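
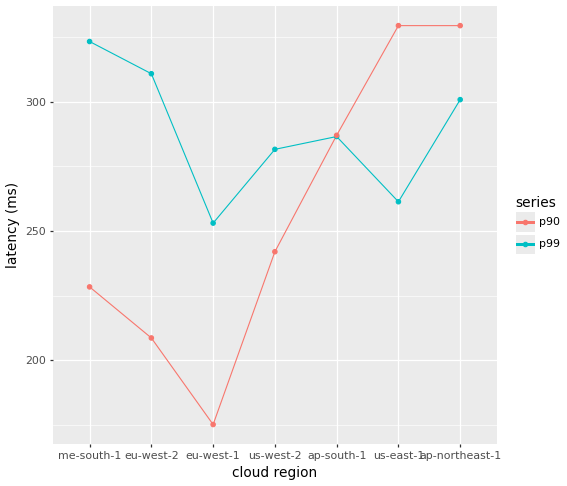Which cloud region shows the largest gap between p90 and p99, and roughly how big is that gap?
eu-west-2, ≈ 120 ms

eu-west-2: p90 ≈ 200, p99 ≈ 320 → gap ≈ 120. Next-largest (me-south-1) is only ≈ 100.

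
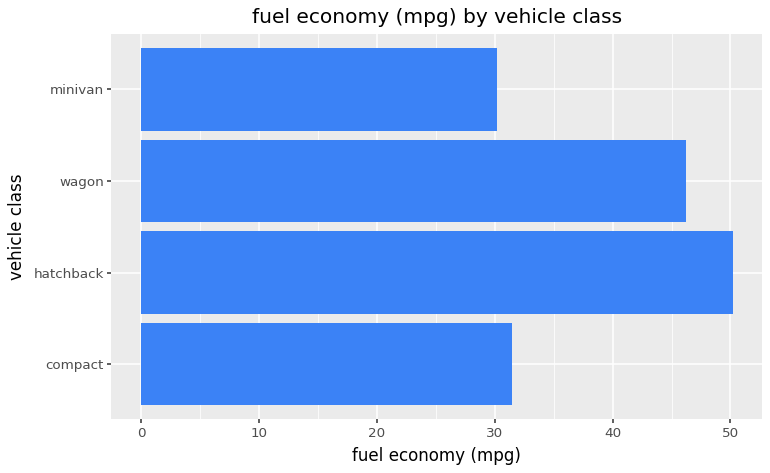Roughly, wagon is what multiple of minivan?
wagon ≈ 45, minivan ≈ 30; 45/30 ≈ 1.5.

≈ 1.5×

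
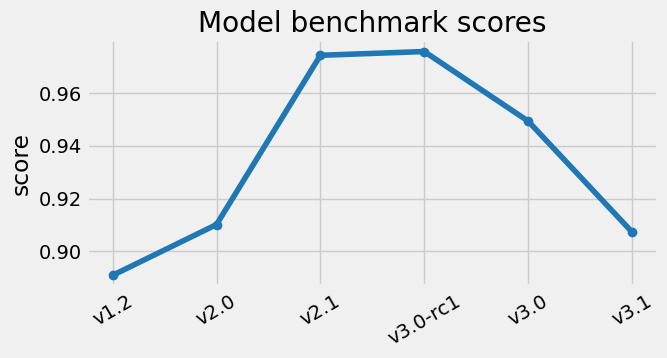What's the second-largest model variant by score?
v2.1

Top 3: v3.0-rc1 ≈ 0.98, v2.1 ≈ 0.97, v3.0 ≈ 0.95.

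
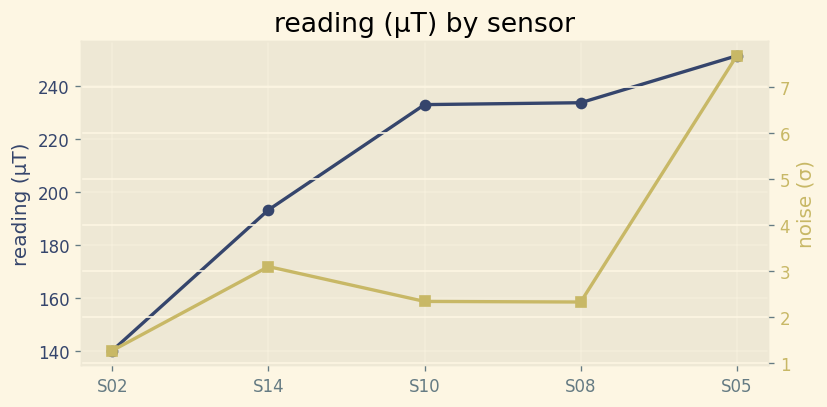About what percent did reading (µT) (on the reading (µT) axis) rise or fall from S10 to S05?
≈ +8.7%

S10 ≈ 230, S05 ≈ 250; (250 − 230) / 230 ≈ +8.7%.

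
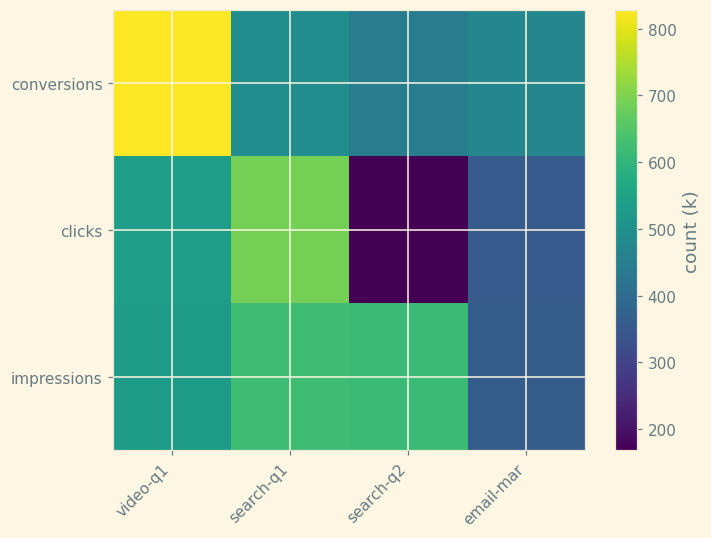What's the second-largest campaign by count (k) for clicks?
Top 3 for clicks: search-q1 ≈ 700, video-q1 ≈ 500, email-mar ≈ 400.

video-q1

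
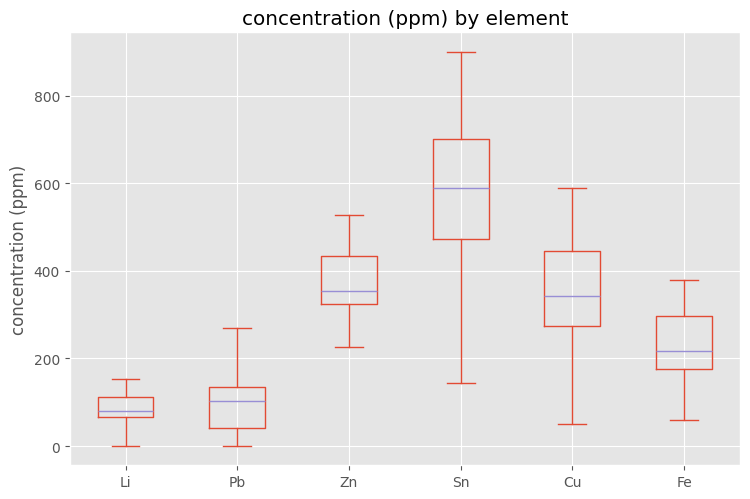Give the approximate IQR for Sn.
≈ 250

Q3 ≈ 700, Q1 ≈ 450; IQR ≈ 250.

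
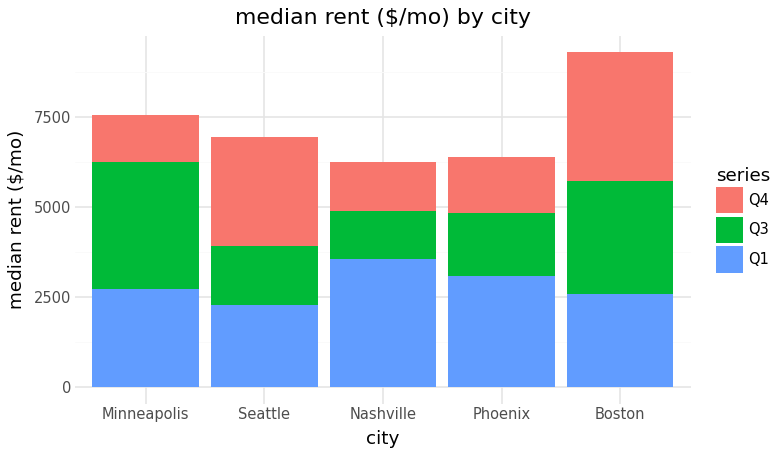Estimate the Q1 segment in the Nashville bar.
Q1 top ≈ 4000, bottom ≈ 0; segment ≈ 4000.

≈ 4000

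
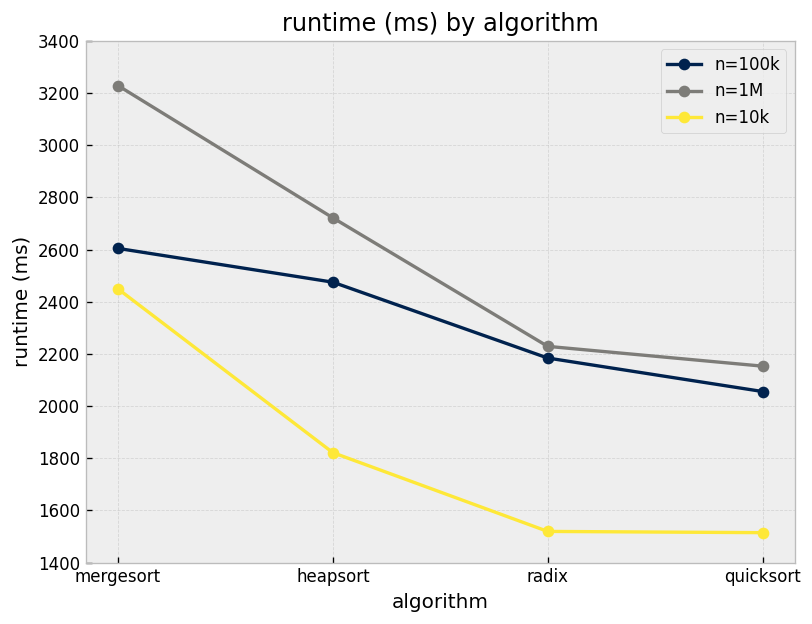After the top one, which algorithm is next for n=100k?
Top 3 for n=100k: mergesort ≈ 2600, heapsort ≈ 2400, radix ≈ 2200.

heapsort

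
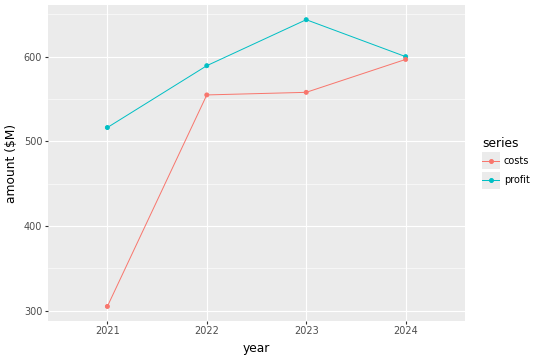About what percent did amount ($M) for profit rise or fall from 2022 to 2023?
≈ +8.3%

2022 ≈ 600, 2023 ≈ 650; (650 − 600) / 600 ≈ +8.3%.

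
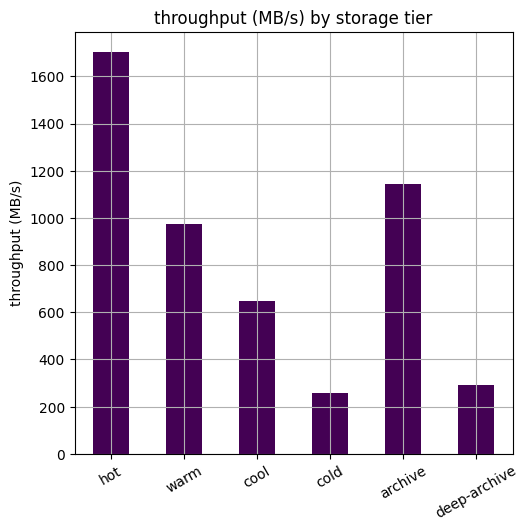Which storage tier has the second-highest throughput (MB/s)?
Top 3: hot ≈ 1800, archive ≈ 1200, warm ≈ 1000.

archive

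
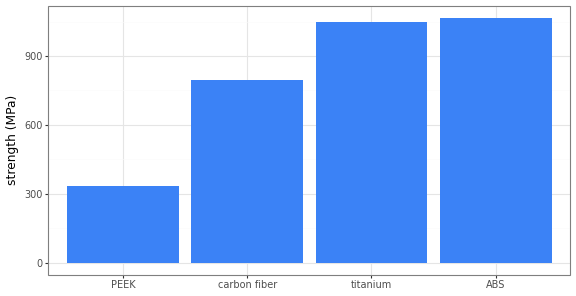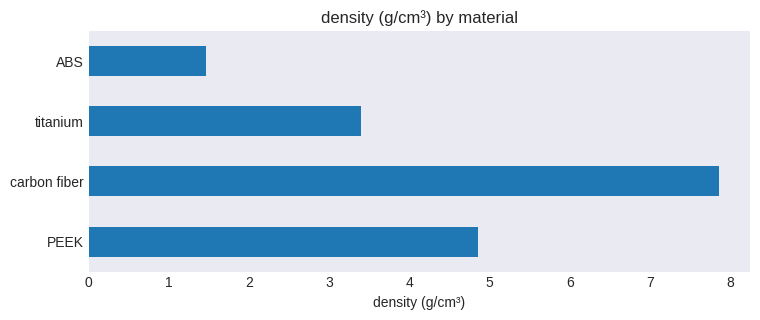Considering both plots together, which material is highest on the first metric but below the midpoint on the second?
ABS

Chart 2 median density (g/cm³) ≈ 4; below-median materials: titanium, ABS. Among those, ABS has the highest strength (MPa) (≈ 1100).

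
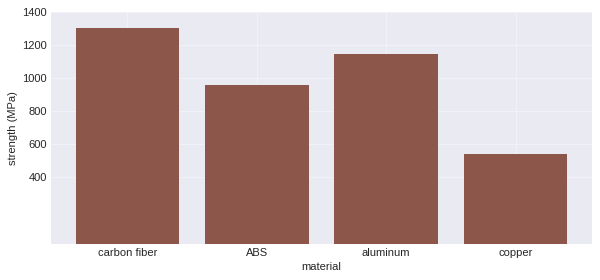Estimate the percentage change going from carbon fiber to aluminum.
carbon fiber ≈ 1400, aluminum ≈ 1200; (1200 − 1400) / 1400 ≈ -14.3%.

≈ -14.3%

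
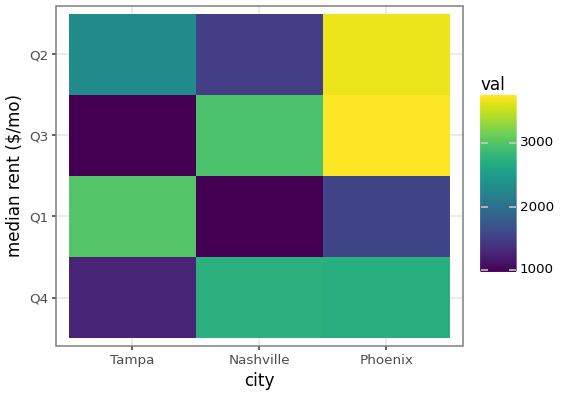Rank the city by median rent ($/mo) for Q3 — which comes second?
Nashville

Top 3 for Q3: Phoenix ≈ 4000, Nashville ≈ 3000, Tampa ≈ 1000.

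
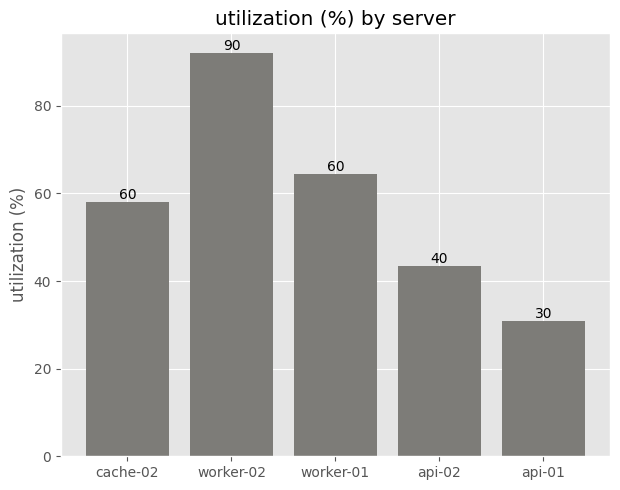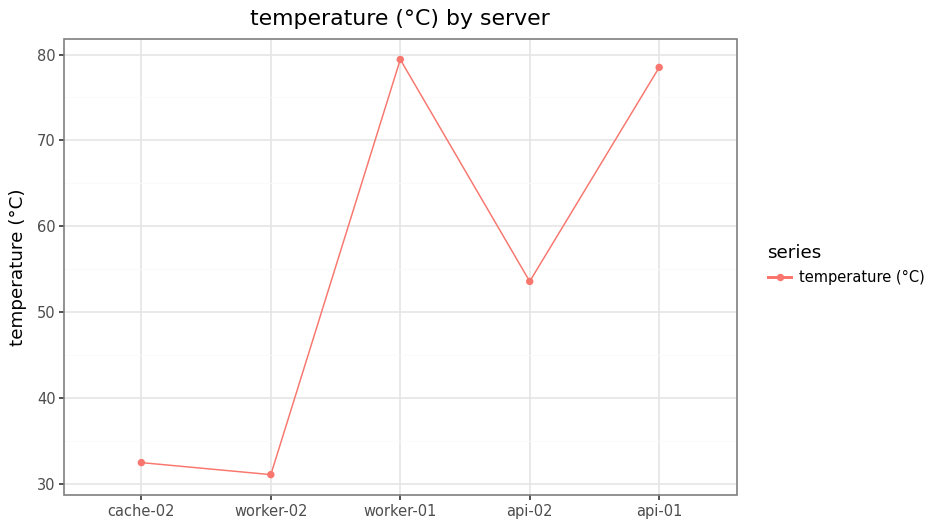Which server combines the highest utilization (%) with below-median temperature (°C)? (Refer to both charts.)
Chart 2 median temperature (°C) ≈ 50; below-median servers: cache-02, worker-02. Among those, worker-02 has the highest utilization (%) (≈ 90).

worker-02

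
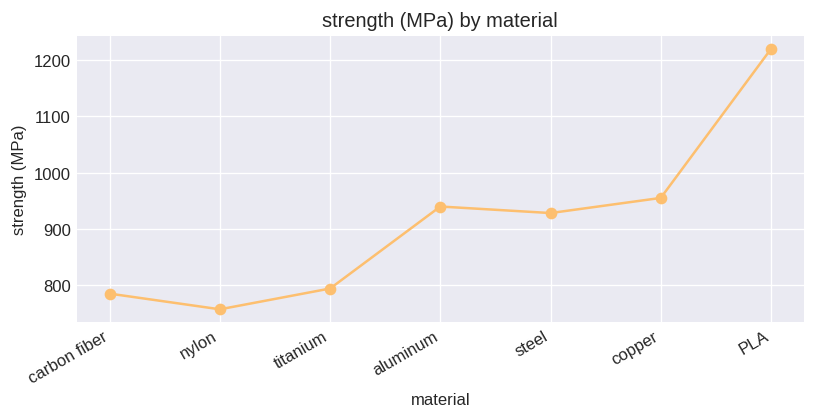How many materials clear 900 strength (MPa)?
4

Above 900: aluminum, steel, copper, PLA.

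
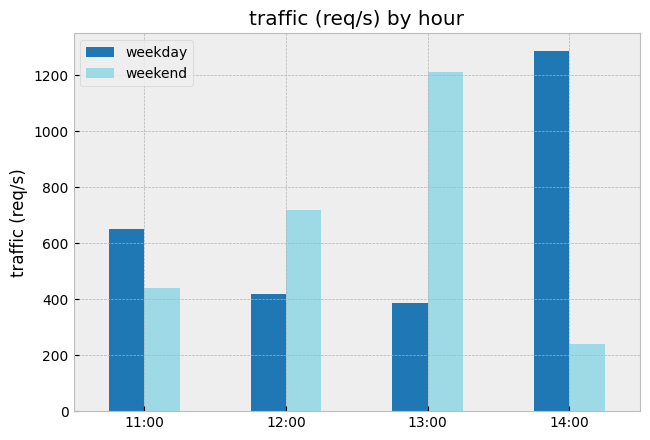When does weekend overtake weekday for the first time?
12:00

11:00: weekend ≈ 400 vs weekday ≈ 600 (not yet); 12:00: weekend ≈ 800 vs weekday ≈ 400 (first crossover).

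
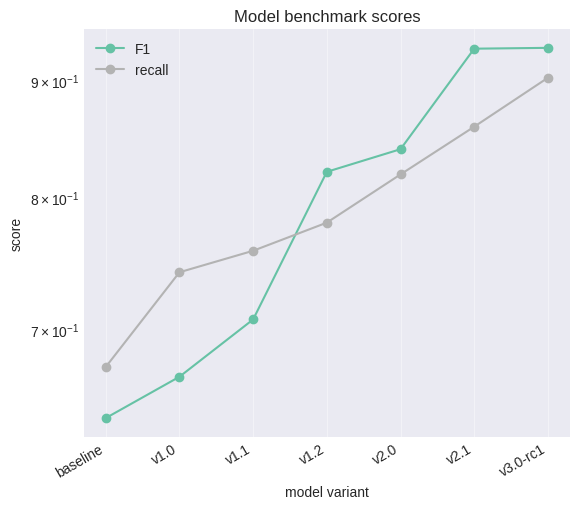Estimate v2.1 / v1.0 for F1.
≈ 1.46×

v2.1 ≈ 0.95, v1.0 ≈ 0.65; 0.95/0.65 ≈ 1.46.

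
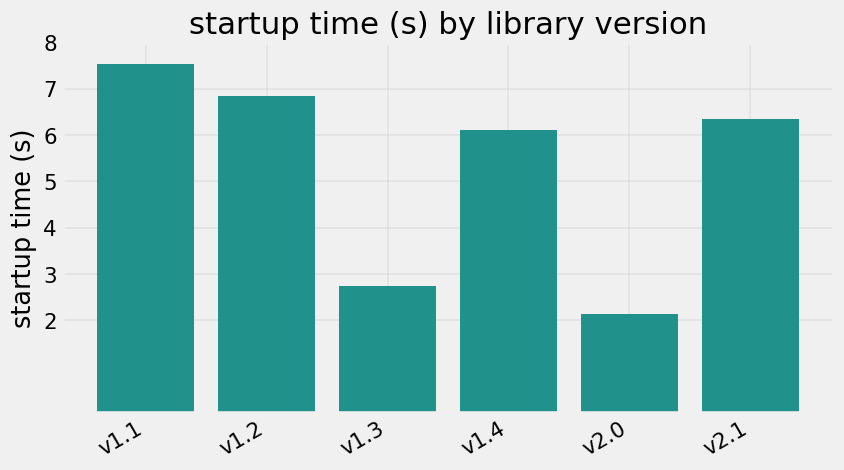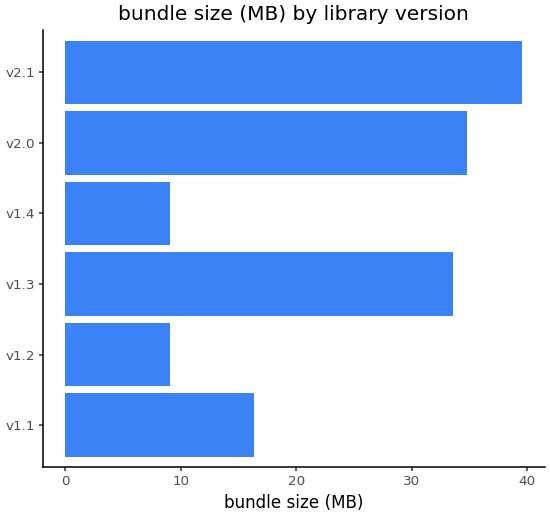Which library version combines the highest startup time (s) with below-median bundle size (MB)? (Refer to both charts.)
v1.1

Chart 2 median bundle size (MB) ≈ 25; below-median library versions: v1.1, v1.2, v1.4. Among those, v1.1 has the highest startup time (s) (≈ 8).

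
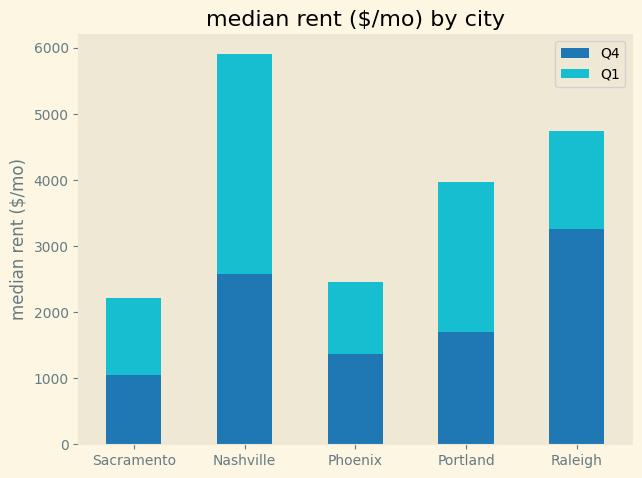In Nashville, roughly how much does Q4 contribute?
Q4 top ≈ 2500, bottom ≈ 0; segment ≈ 2500.

≈ 2500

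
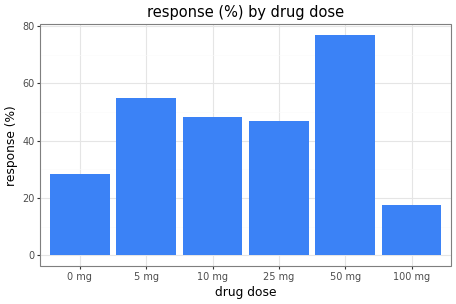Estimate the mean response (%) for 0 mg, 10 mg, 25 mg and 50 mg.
≈ 52

(30 + 50 + 50 + 80) / 4 ≈ 52.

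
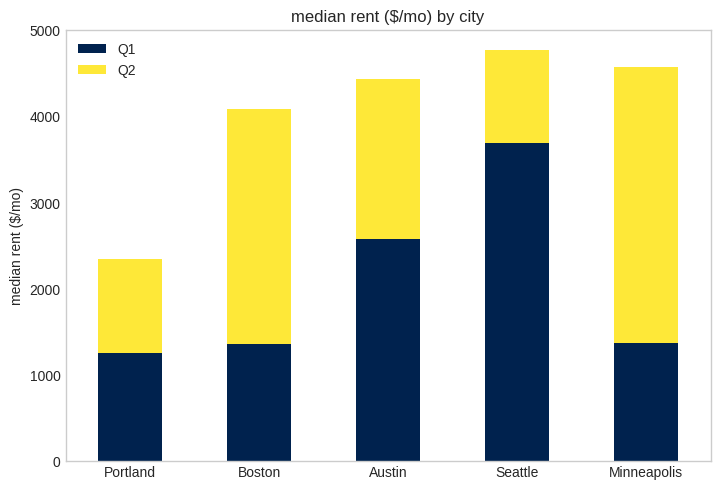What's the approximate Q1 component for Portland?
≈ 1500

Q1 top ≈ 1500, bottom ≈ 0; segment ≈ 1500.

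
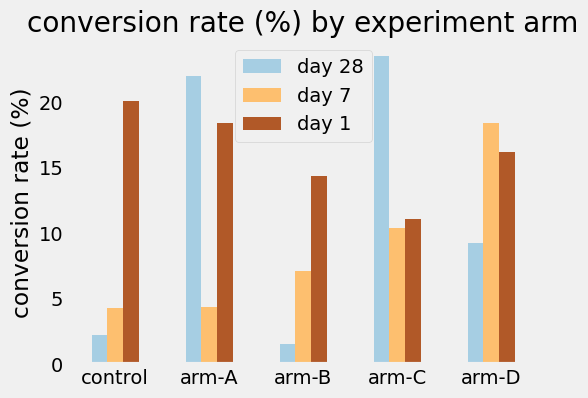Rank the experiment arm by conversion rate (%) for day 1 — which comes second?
Top 3 for day 1: control ≈ 20, arm-A ≈ 18, arm-D ≈ 16.

arm-A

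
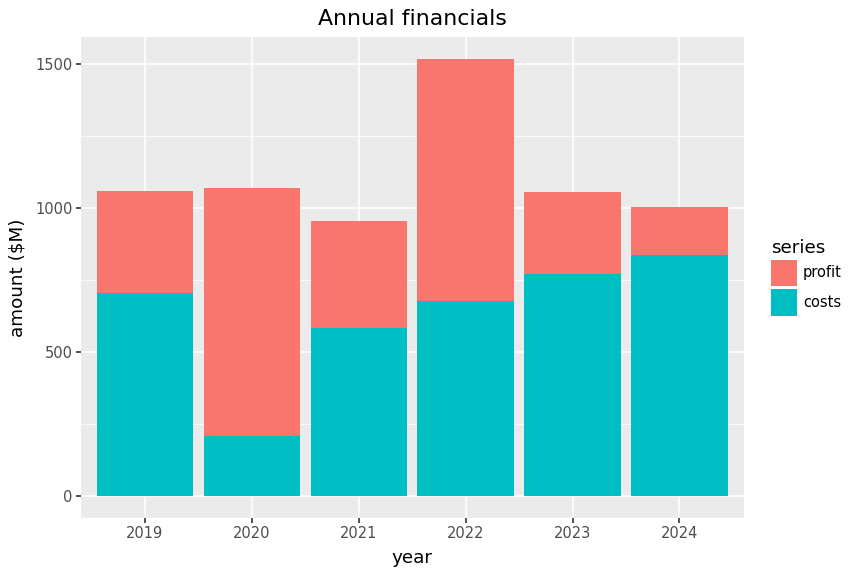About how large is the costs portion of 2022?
≈ 600

costs top ≈ 600, bottom ≈ 0; segment ≈ 600.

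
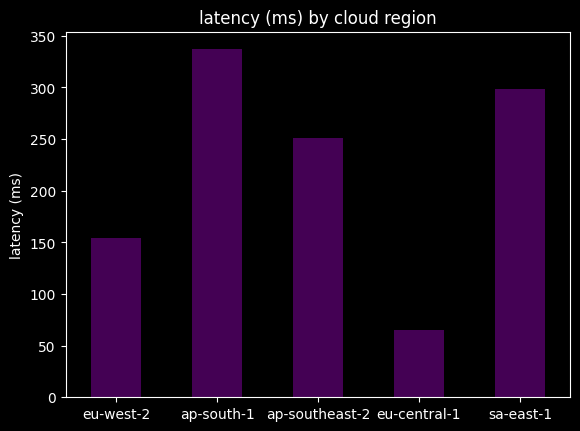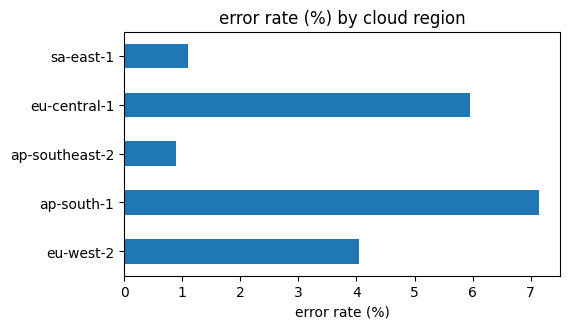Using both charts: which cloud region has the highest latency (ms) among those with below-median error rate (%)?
Chart 2 median error rate (%) ≈ 4; below-median cloud regions: ap-southeast-2, sa-east-1. Among those, sa-east-1 has the highest latency (ms) (≈ 300).

sa-east-1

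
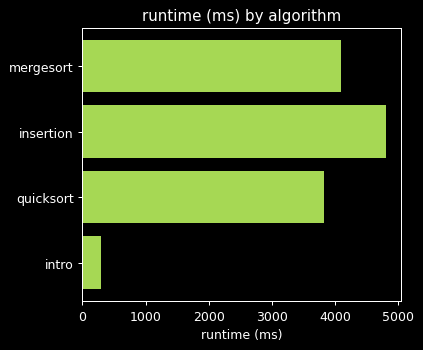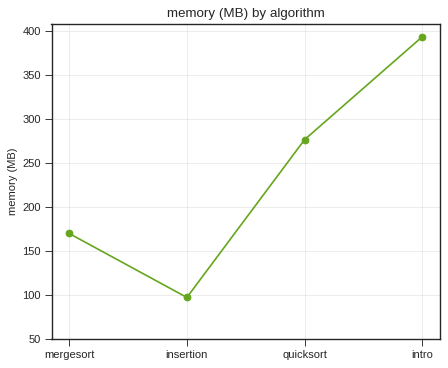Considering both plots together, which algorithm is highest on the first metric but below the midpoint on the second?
insertion

Chart 2 median memory (MB) ≈ 200; below-median algorithms: mergesort, insertion. Among those, insertion has the highest runtime (ms) (≈ 5000).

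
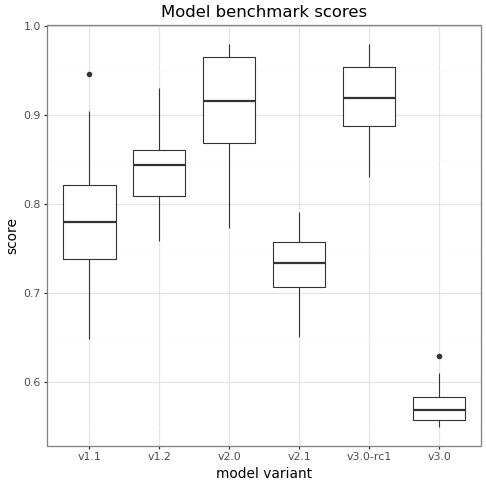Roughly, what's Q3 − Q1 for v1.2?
Q3 ≈ 0.85, Q1 ≈ 0.80; IQR ≈ 0.05.

≈ 0.05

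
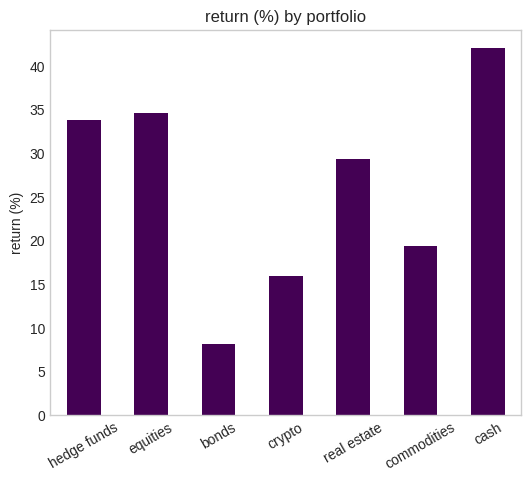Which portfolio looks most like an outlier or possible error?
bonds

bonds ≈ 10; the rest sit between ≈ 15 and ≈ 40.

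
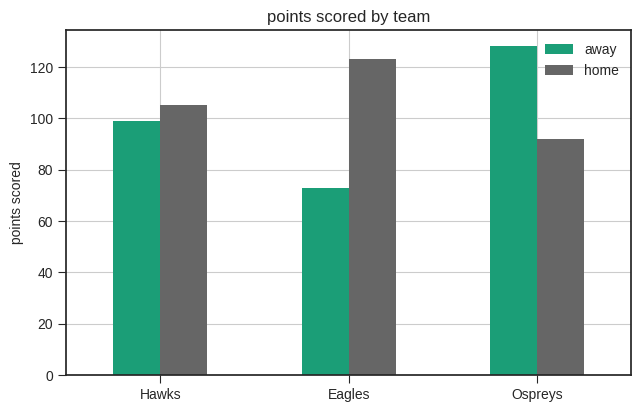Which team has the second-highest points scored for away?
Top 3 for away: Ospreys ≈ 120, Hawks ≈ 100, Eagles ≈ 80.

Hawks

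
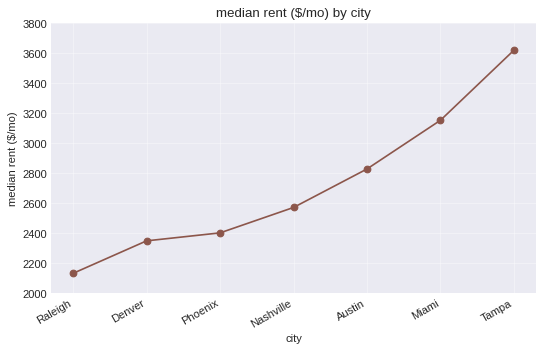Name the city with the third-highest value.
Austin

Top 4: Tampa ≈ 3600, Miami ≈ 3200, Austin ≈ 2800, Nashville ≈ 2600.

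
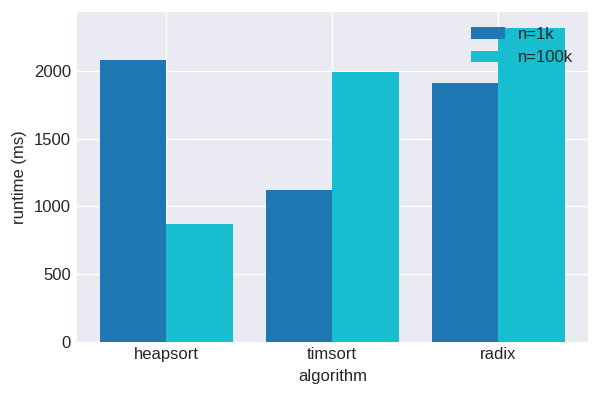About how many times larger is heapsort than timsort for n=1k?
heapsort ≈ 2000, timsort ≈ 1200; 2000/1200 ≈ 1.67.

≈ 1.67×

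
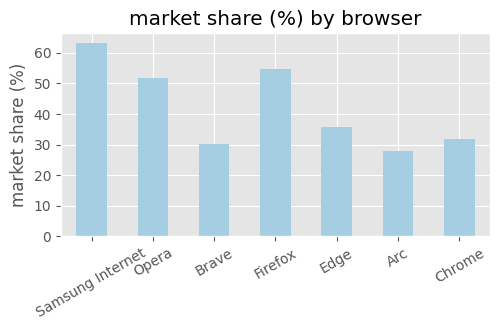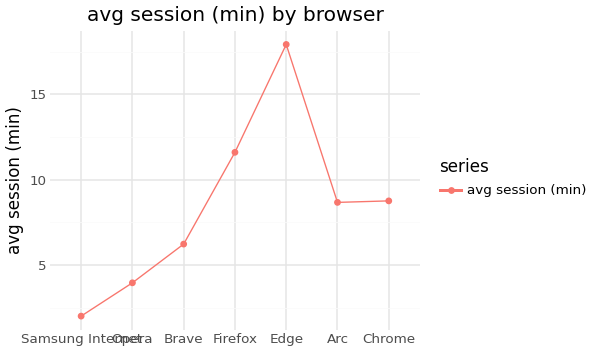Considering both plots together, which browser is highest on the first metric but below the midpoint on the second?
Chart 2 median avg session (min) ≈ 8; below-median browsers: Samsung Internet, Opera, Brave. Among those, Samsung Internet has the highest market share (%) (≈ 60).

Samsung Internet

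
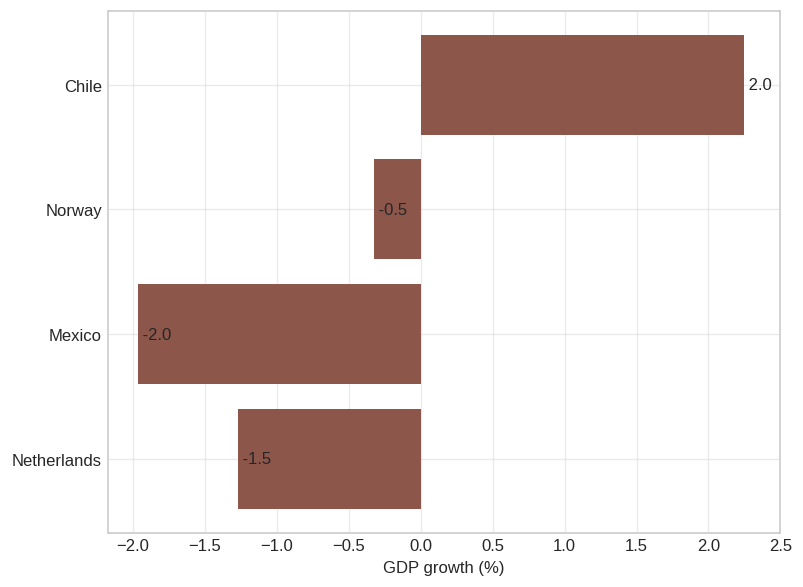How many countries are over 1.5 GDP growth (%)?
Above 1.5: Chile.

1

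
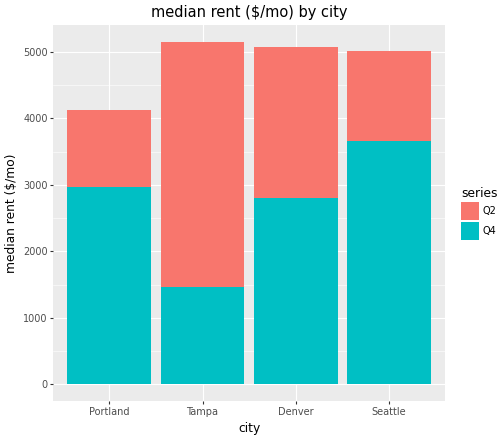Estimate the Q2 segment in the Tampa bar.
≈ 3500

Q2 top ≈ 5000, bottom ≈ 1500; segment ≈ 3500.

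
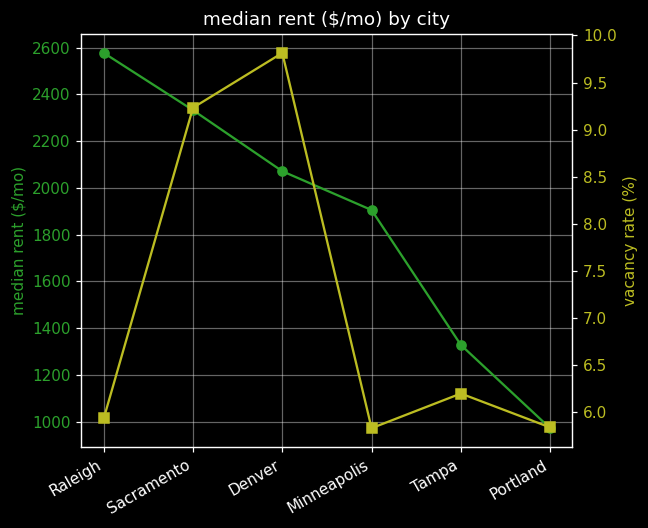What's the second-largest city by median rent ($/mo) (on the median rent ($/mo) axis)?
Sacramento

Top 3 (on the median rent ($/mo) axis): Raleigh ≈ 2600, Sacramento ≈ 2400, Denver ≈ 2000.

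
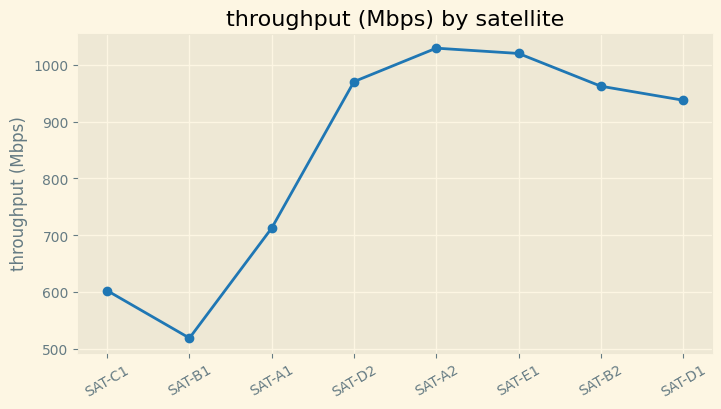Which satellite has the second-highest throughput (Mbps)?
SAT-E1

Top 3: SAT-A2 ≈ 1050, SAT-E1 ≈ 1000, SAT-D2 ≈ 950.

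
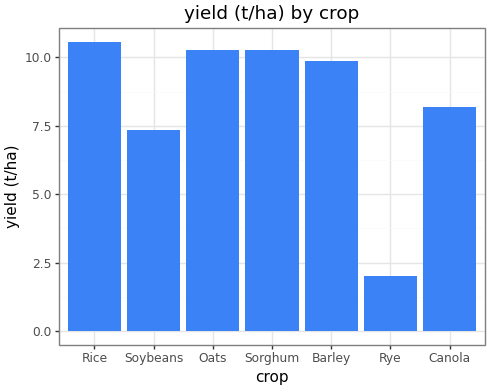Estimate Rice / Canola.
Rice ≈ 11, Canola ≈ 8; 11/8 ≈ 1.38.

≈ 1.38×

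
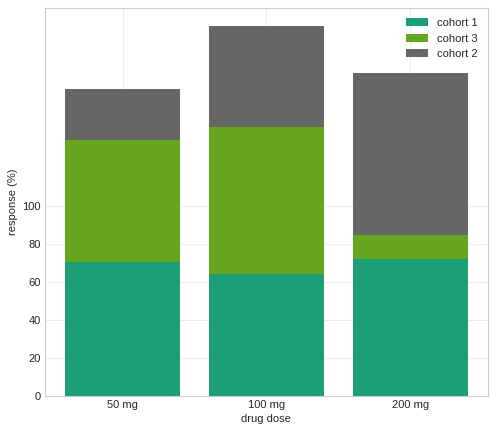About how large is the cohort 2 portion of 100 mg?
cohort 2 top ≈ 200, bottom ≈ 140; segment ≈ 60.

≈ 60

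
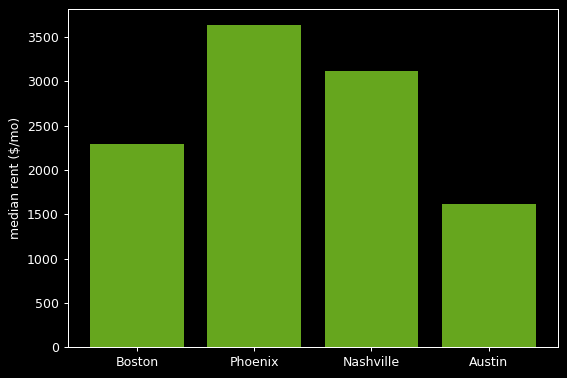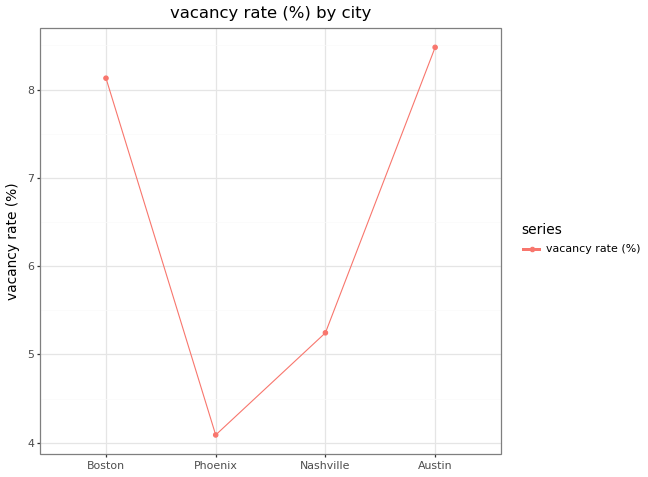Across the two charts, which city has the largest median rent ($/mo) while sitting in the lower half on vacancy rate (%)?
Chart 2 median vacancy rate (%) ≈ 7; below-median cities: Phoenix, Nashville. Among those, Phoenix has the highest median rent ($/mo) (≈ 3500).

Phoenix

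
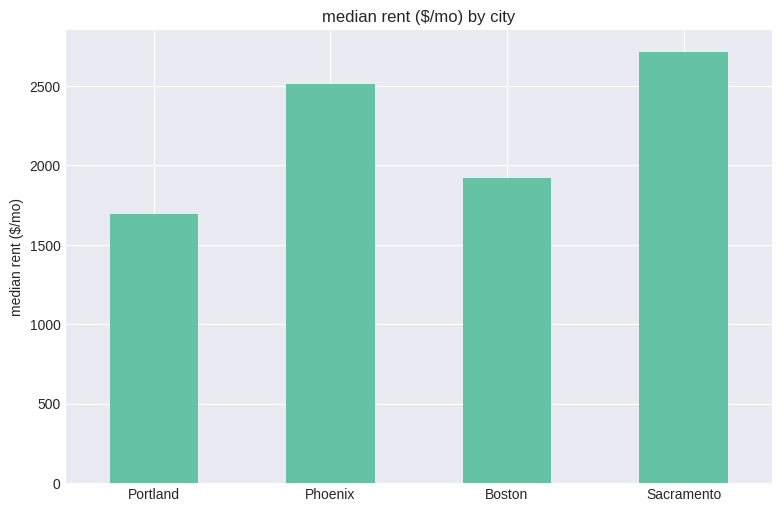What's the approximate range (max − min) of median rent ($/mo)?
≈ 1000

Max Sacramento ≈ 2500, min Portland ≈ 1500; range ≈ 1000.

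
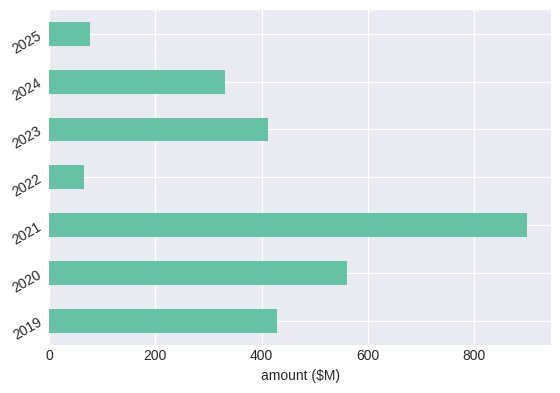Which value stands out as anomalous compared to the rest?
2021

2021 ≈ 900; the rest sit between ≈ 100 and ≈ 600.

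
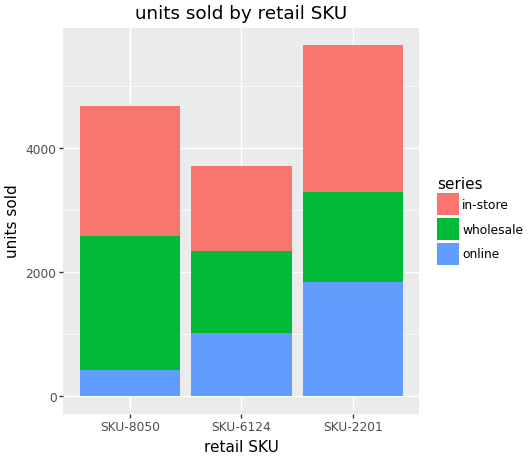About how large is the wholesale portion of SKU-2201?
≈ 1500

wholesale top ≈ 3500, bottom ≈ 2000; segment ≈ 1500.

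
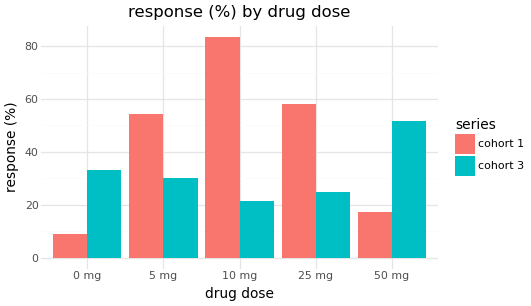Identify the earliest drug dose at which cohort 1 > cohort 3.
5 mg

0 mg: cohort 1 ≈ 10 vs cohort 3 ≈ 30 (not yet); 5 mg: cohort 1 ≈ 50 vs cohort 3 ≈ 30 (first crossover).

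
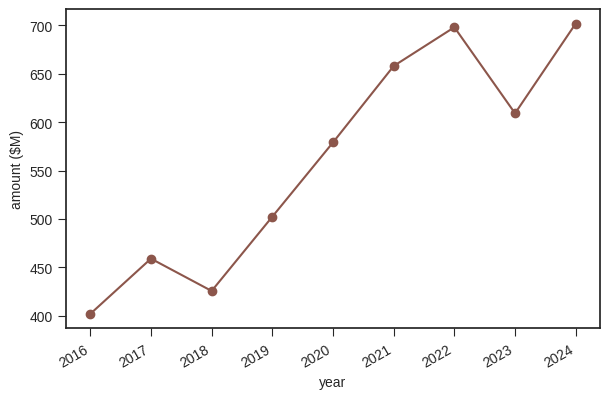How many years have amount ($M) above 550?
5

Above 550: 2020, 2021, 2022, 2023, 2024.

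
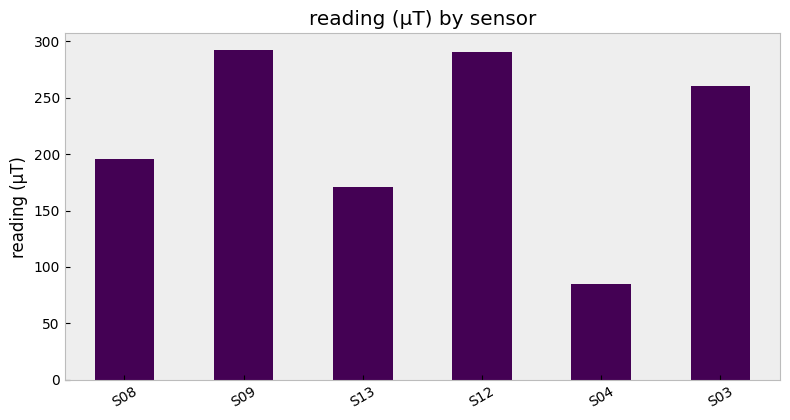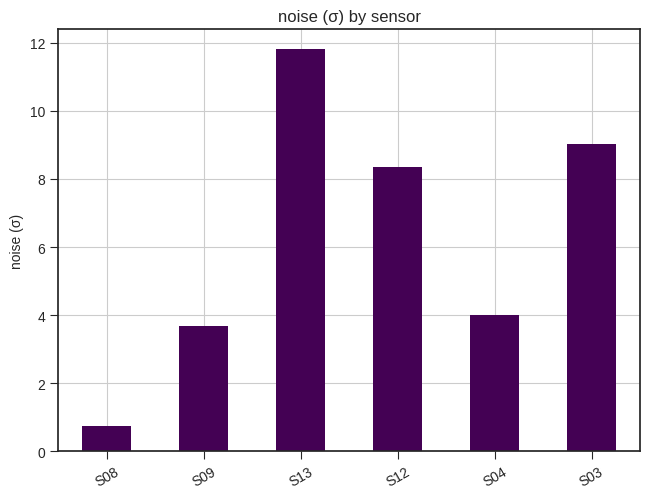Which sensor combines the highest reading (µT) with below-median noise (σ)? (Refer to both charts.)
S09

Chart 2 median noise (σ) ≈ 6; below-median sensors: S08, S09, S04. Among those, S09 has the highest reading (µT) (≈ 300).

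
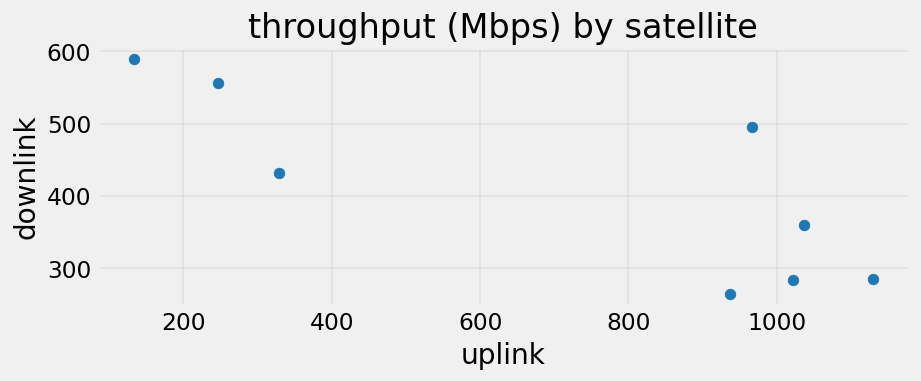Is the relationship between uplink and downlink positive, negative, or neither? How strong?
Points are negatively correlated; strong (|r| ≈ 0.8).

negative, strong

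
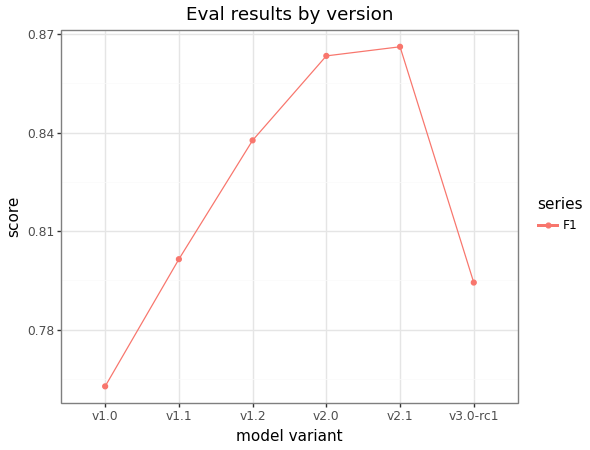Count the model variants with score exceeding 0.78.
5

Above 0.78: v1.1, v1.2, v2.0, v2.1, v3.0-rc1.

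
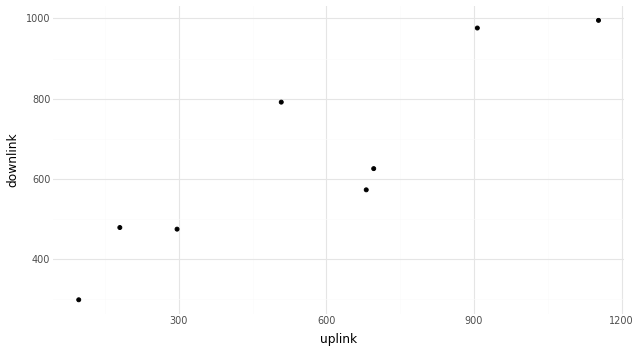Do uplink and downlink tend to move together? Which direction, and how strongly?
positive, strong

Points are positively correlated; strong (|r| ≈ 0.9).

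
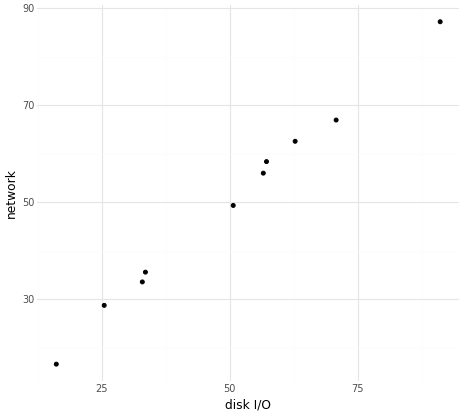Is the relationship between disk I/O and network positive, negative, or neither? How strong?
Points are positively correlated; strong (|r| ≈ 1.0).

positive, strong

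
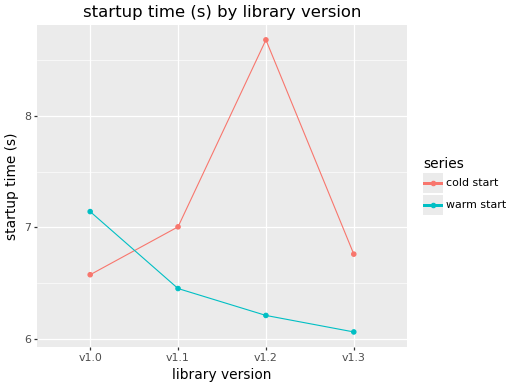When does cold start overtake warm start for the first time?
v1.0: cold start ≈ 6.5 vs warm start ≈ 7.0 (not yet); v1.1: cold start ≈ 7.0 vs warm start ≈ 6.5 (first crossover).

v1.1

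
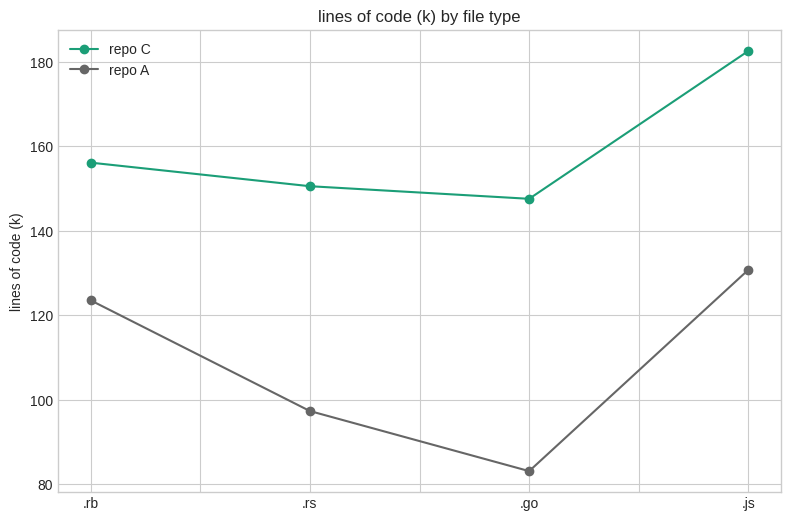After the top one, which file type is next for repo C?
Top 3 for repo C: .js ≈ 180, .rb ≈ 160, .rs ≈ 150.

.rb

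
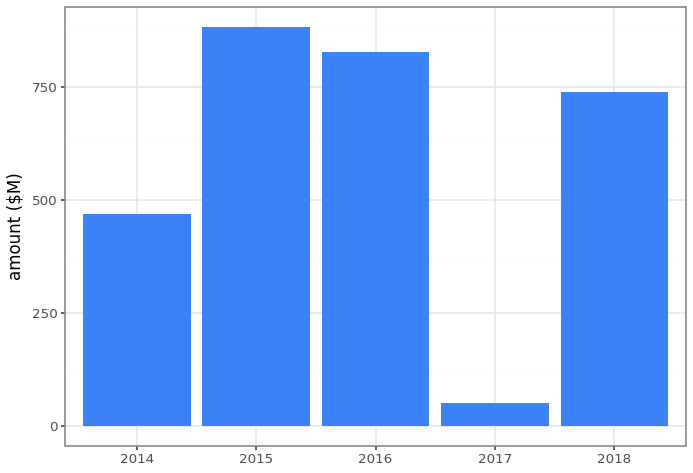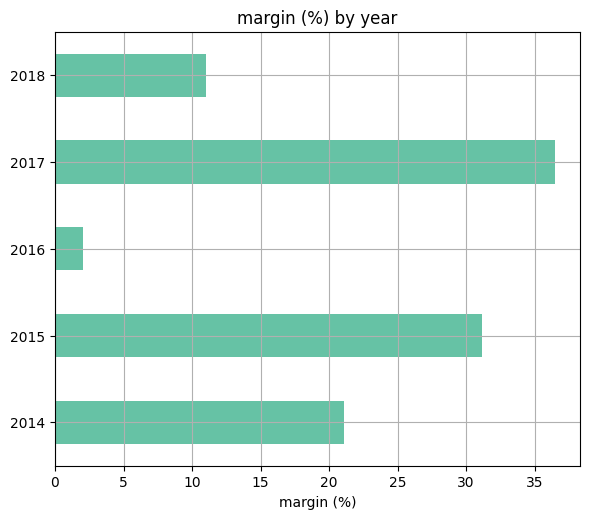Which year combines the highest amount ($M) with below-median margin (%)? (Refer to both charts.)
2016

Chart 2 median margin (%) ≈ 20; below-median years: 2016, 2018. Among those, 2016 has the highest amount ($M) (≈ 800).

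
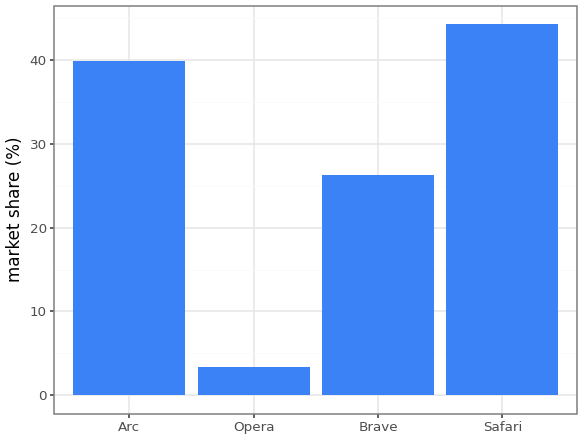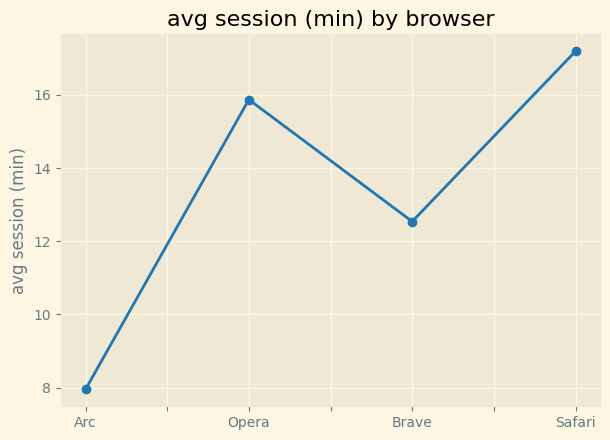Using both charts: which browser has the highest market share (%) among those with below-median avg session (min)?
Arc

Chart 2 median avg session (min) ≈ 14; below-median browsers: Arc, Brave. Among those, Arc has the highest market share (%) (≈ 40).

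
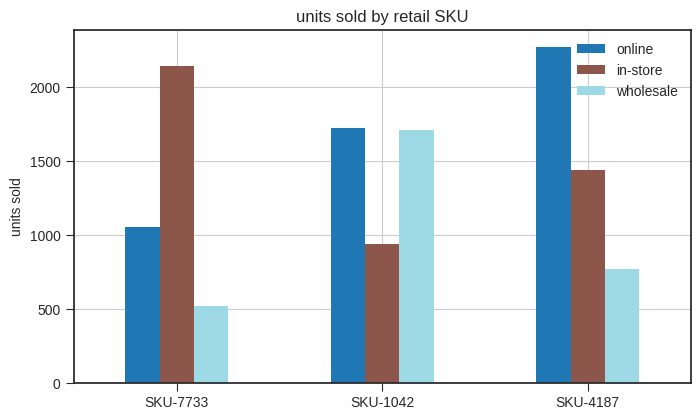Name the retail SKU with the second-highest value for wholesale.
Top 3 for wholesale: SKU-1042 ≈ 1800, SKU-4187 ≈ 800, SKU-7733 ≈ 600.

SKU-4187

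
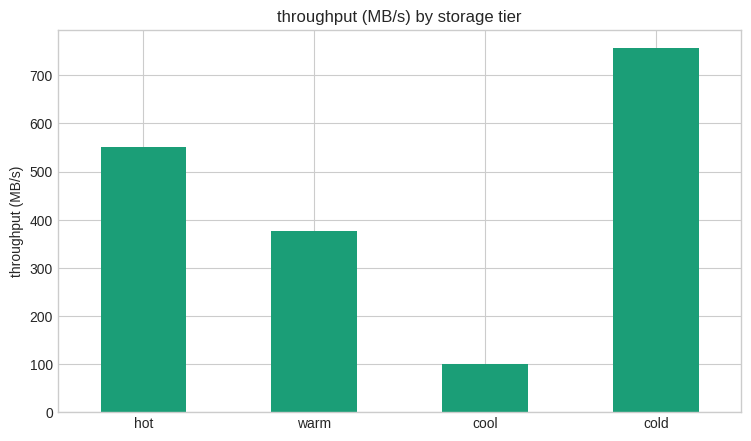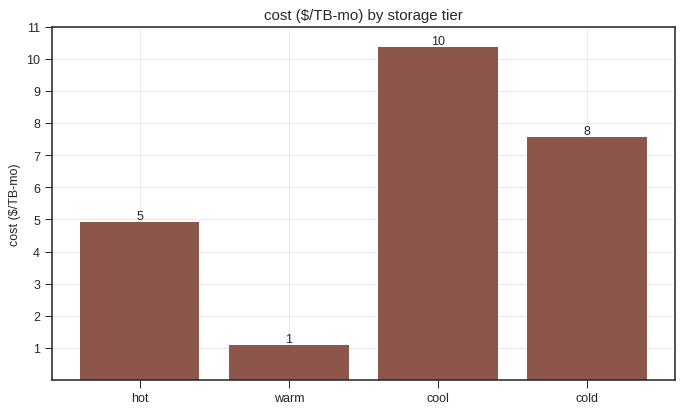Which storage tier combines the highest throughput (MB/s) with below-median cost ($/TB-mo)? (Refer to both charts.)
hot

Chart 2 median cost ($/TB-mo) ≈ 6; below-median storage tiers: hot, warm. Among those, hot has the highest throughput (MB/s) (≈ 600).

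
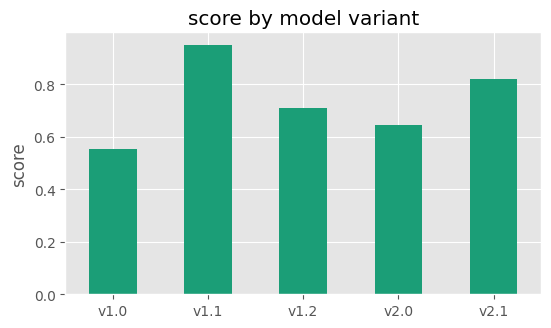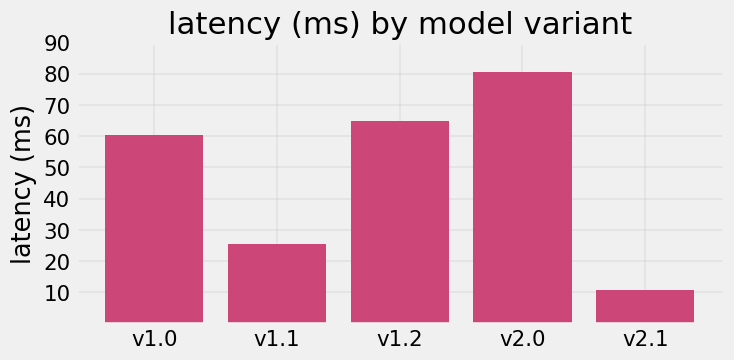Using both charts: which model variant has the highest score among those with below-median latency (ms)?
v1.1

Chart 2 median latency (ms) ≈ 60; below-median model variants: v1.1, v2.1. Among those, v1.1 has the highest score (≈ 1).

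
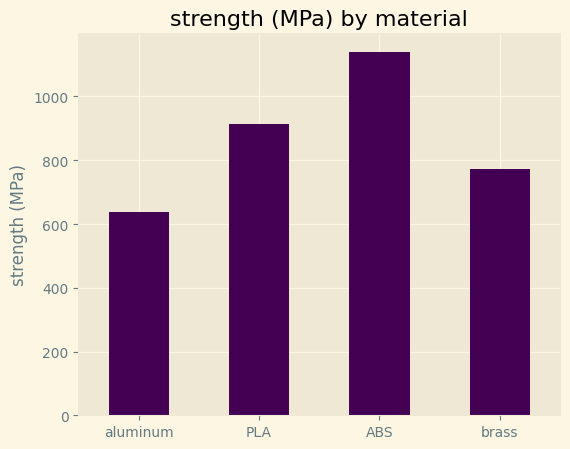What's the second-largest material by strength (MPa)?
PLA

Top 3: ABS ≈ 1100, PLA ≈ 900, brass ≈ 800.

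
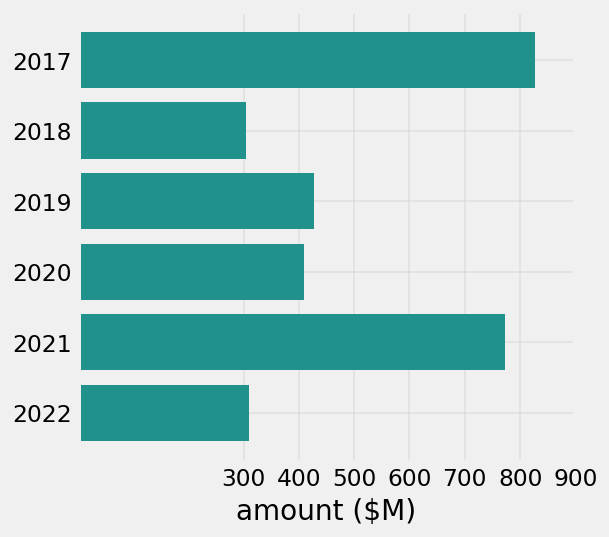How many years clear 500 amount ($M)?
Above 500: 2017, 2021.

2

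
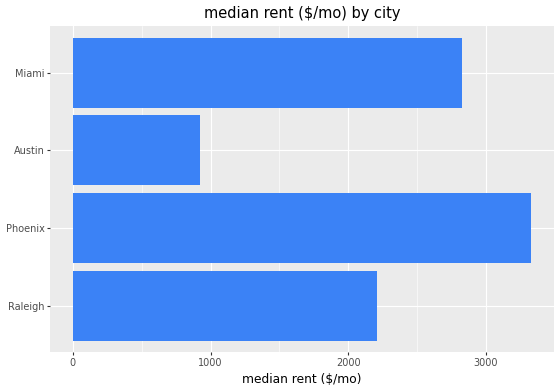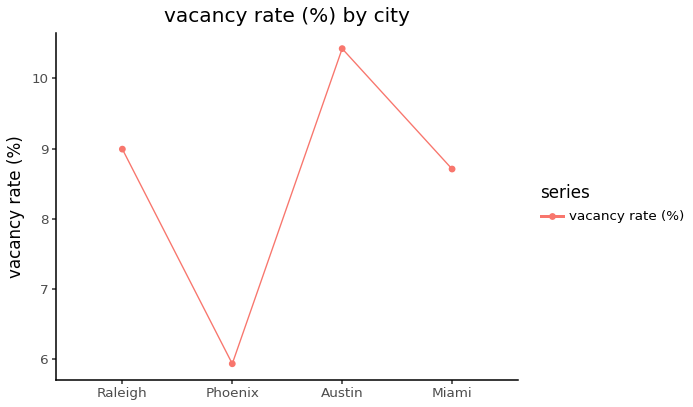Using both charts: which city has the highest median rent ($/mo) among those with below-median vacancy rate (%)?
Phoenix

Chart 2 median vacancy rate (%) ≈ 9; below-median cities: Phoenix, Miami. Among those, Phoenix has the highest median rent ($/mo) (≈ 3500).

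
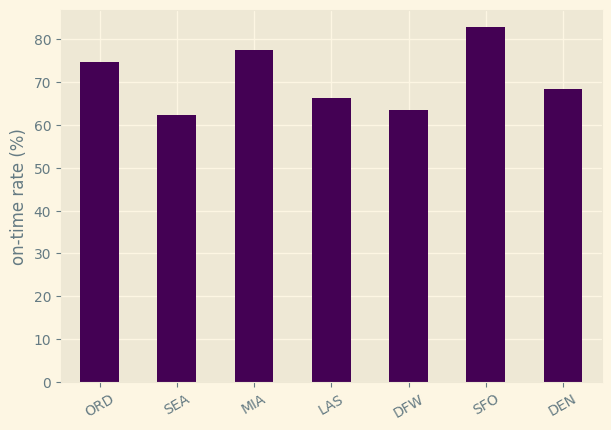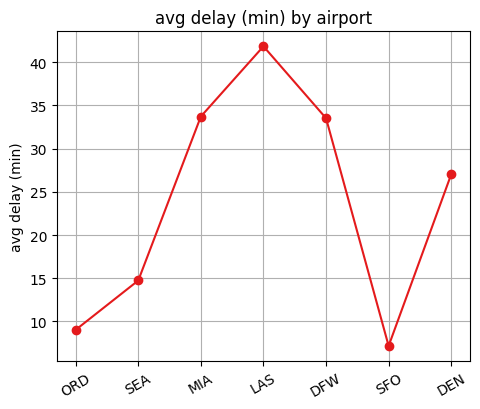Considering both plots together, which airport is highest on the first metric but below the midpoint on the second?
SFO

Chart 2 median avg delay (min) ≈ 25; below-median airports: ORD, SEA, SFO. Among those, SFO has the highest on-time rate (%) (≈ 80).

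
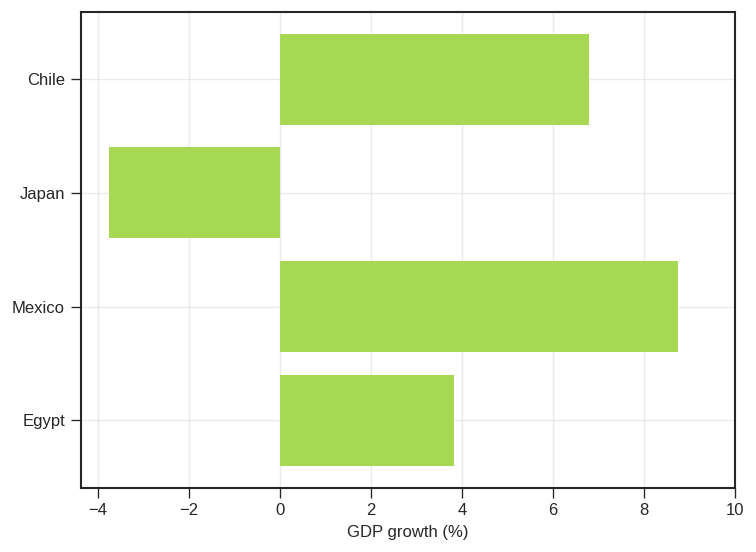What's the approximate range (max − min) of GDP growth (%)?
Max Mexico ≈ 8, min Japan ≈ -4; range ≈ 12.

≈ 12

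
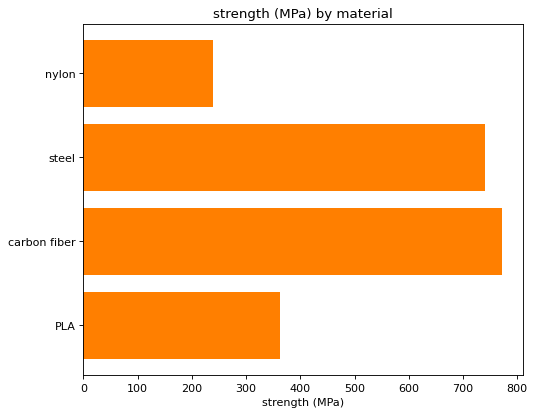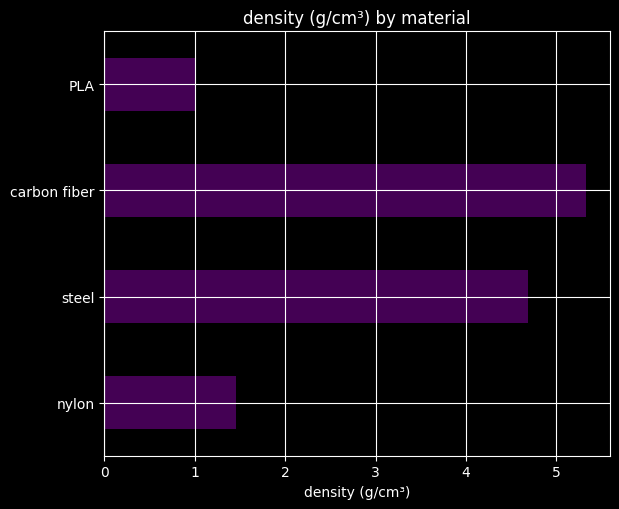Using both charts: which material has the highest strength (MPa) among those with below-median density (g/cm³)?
PLA

Chart 2 median density (g/cm³) ≈ 3; below-median materials: nylon, PLA. Among those, PLA has the highest strength (MPa) (≈ 400).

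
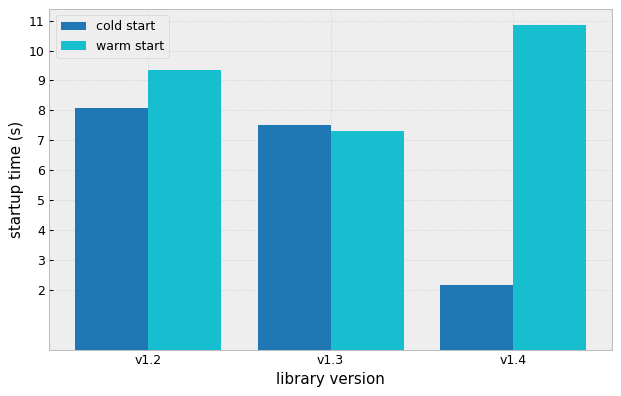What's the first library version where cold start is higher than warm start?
v1.2: cold start ≈ 8 vs warm start ≈ 9 (not yet); v1.3: cold start ≈ 8 vs warm start ≈ 7 (first crossover).

v1.3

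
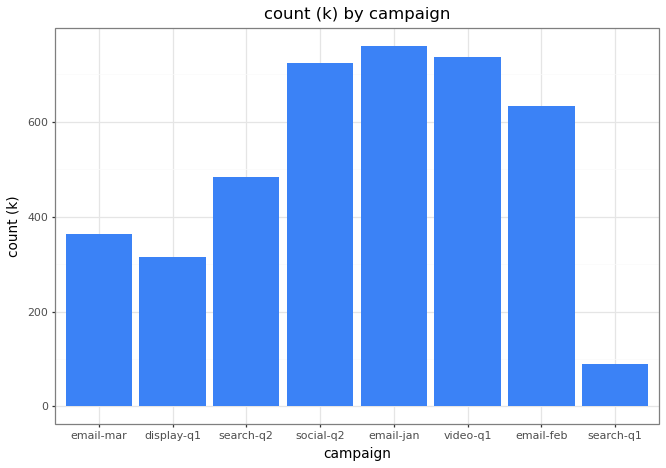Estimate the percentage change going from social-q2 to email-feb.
≈ -14.3%

social-q2 ≈ 700, email-feb ≈ 600; (600 − 700) / 700 ≈ -14.3%.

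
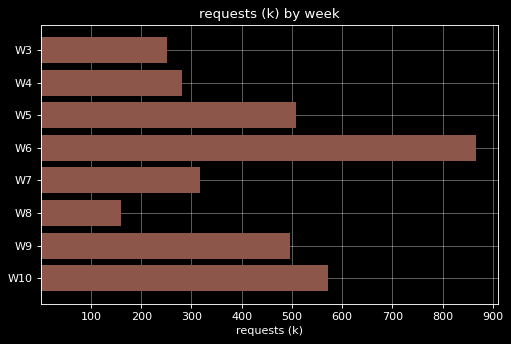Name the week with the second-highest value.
W10

Top 3: W6 ≈ 900, W10 ≈ 600, W5 ≈ 500.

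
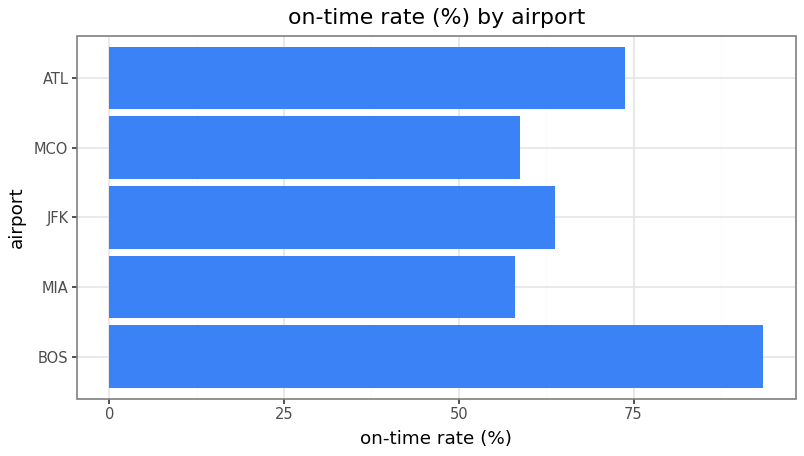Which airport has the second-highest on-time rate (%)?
ATL

Top 3: BOS ≈ 90, ATL ≈ 70, JFK ≈ 60.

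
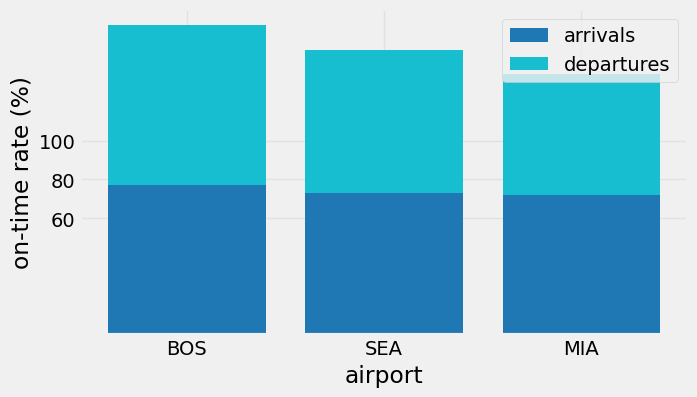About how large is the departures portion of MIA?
departures top ≈ 140, bottom ≈ 80; segment ≈ 60.

≈ 60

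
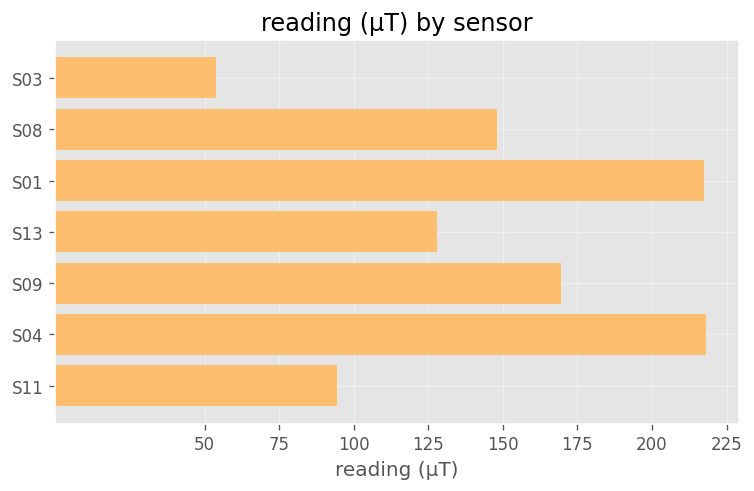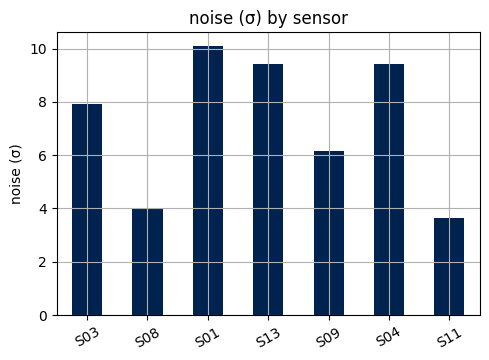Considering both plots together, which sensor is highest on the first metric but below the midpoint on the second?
Chart 2 median noise (σ) ≈ 8; below-median sensors: S08, S09, S11. Among those, S09 has the highest reading (µT) (≈ 175).

S09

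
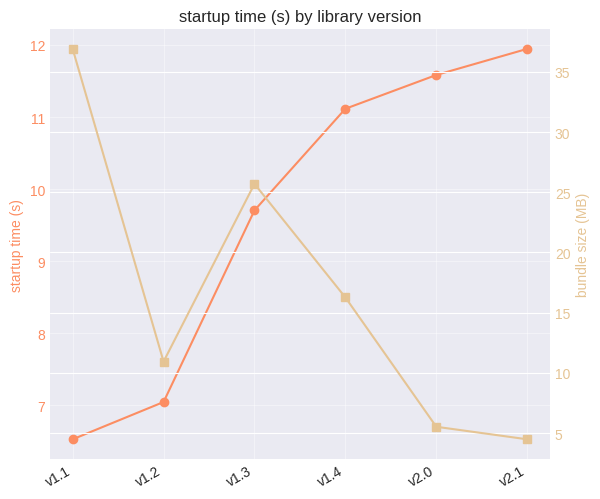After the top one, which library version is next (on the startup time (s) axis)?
Top 3 (on the startup time (s) axis): v2.1 ≈ 12.0, v2.0 ≈ 11.5, v1.4 ≈ 11.0.

v2.0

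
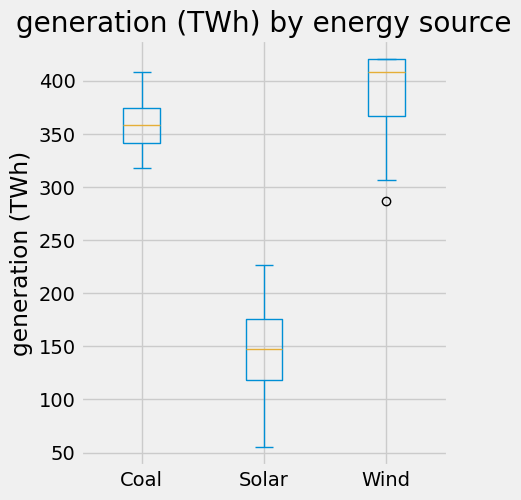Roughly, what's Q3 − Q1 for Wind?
Q3 ≈ 425, Q1 ≈ 375; IQR ≈ 50.

≈ 50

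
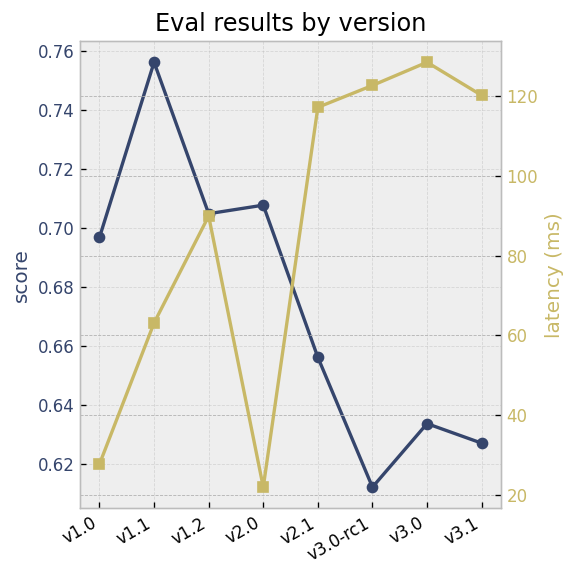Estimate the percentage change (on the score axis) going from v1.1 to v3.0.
v1.1 ≈ 0.76, v3.0 ≈ 0.64; (0.64 − 0.76) / 0.76 ≈ -15.8%.

≈ -15.8%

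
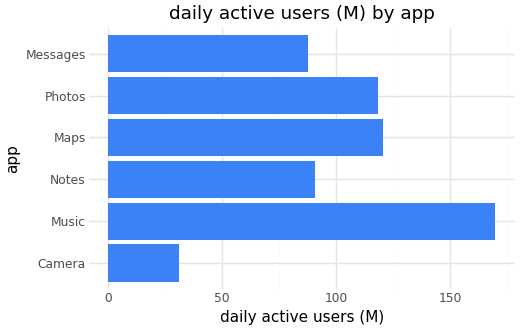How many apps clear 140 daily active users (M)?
1

Above 140: Music.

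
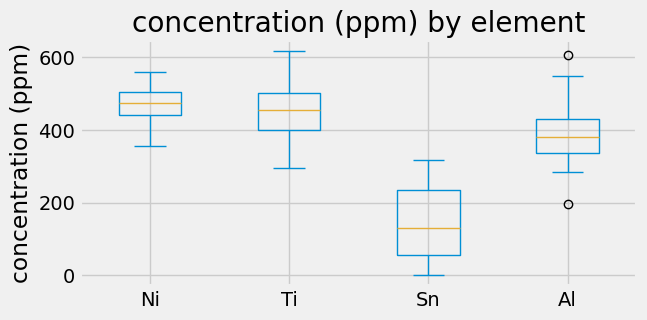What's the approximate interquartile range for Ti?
Q3 ≈ 500, Q1 ≈ 400; IQR ≈ 100.

≈ 100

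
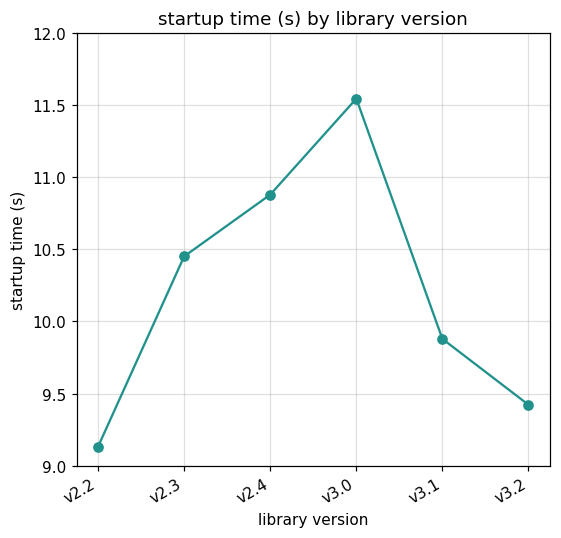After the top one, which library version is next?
v2.4

Top 3: v3.0 ≈ 11.5, v2.4 ≈ 11.0, v2.3 ≈ 10.5.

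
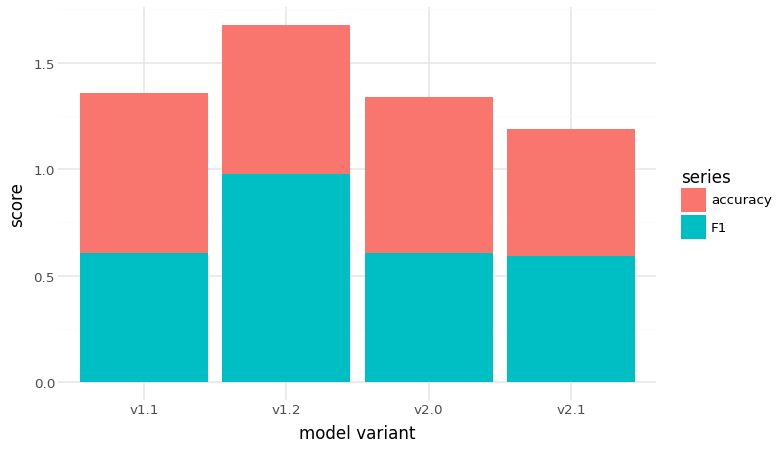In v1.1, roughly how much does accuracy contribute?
accuracy top ≈ 1.4, bottom ≈ 0.6; segment ≈ 0.8.

≈ 0.8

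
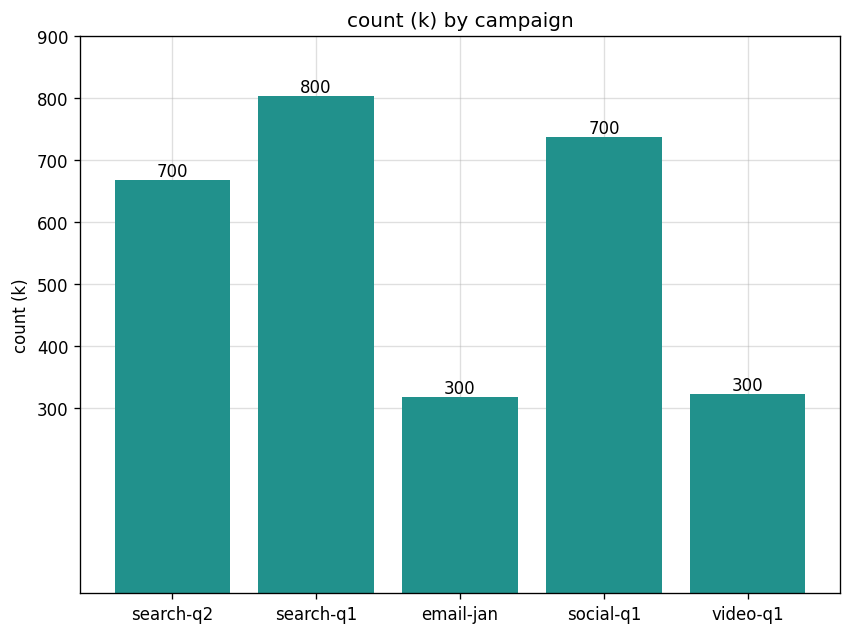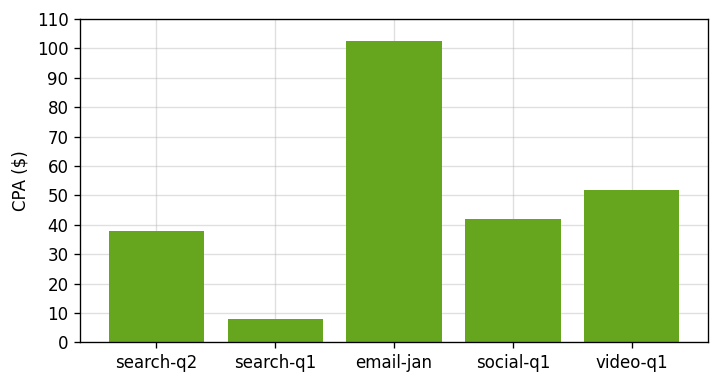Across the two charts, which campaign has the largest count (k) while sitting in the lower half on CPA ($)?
Chart 2 median CPA ($) ≈ 40; below-median campaigns: search-q2, search-q1. Among those, search-q1 has the highest count (k) (≈ 800).

search-q1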